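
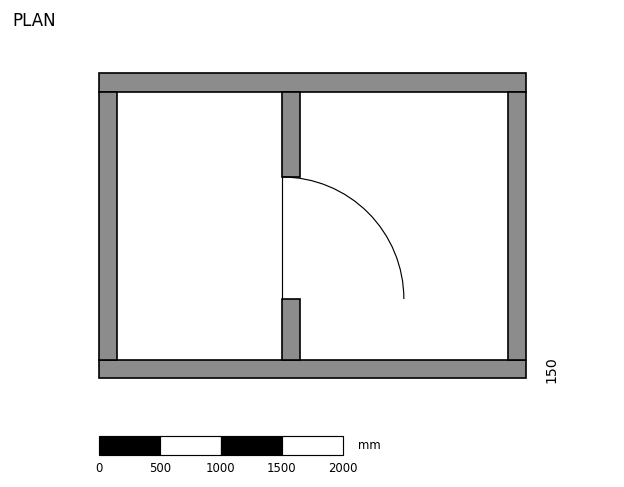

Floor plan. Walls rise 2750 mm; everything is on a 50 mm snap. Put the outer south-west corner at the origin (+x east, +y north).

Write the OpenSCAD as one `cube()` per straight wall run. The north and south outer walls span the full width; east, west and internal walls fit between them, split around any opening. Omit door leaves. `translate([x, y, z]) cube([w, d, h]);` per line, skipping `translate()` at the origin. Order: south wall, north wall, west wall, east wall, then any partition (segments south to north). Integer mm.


cube([3500, 150, 2750]);
translate([0, 2350, 0]) cube([3500, 150, 2750]);
translate([0, 150, 0]) cube([150, 2200, 2750]);
translate([3350, 150, 0]) cube([150, 2200, 2750]);
translate([1500, 150, 0]) cube([150, 500, 2750]);
translate([1500, 1650, 0]) cube([150, 700, 2750]);


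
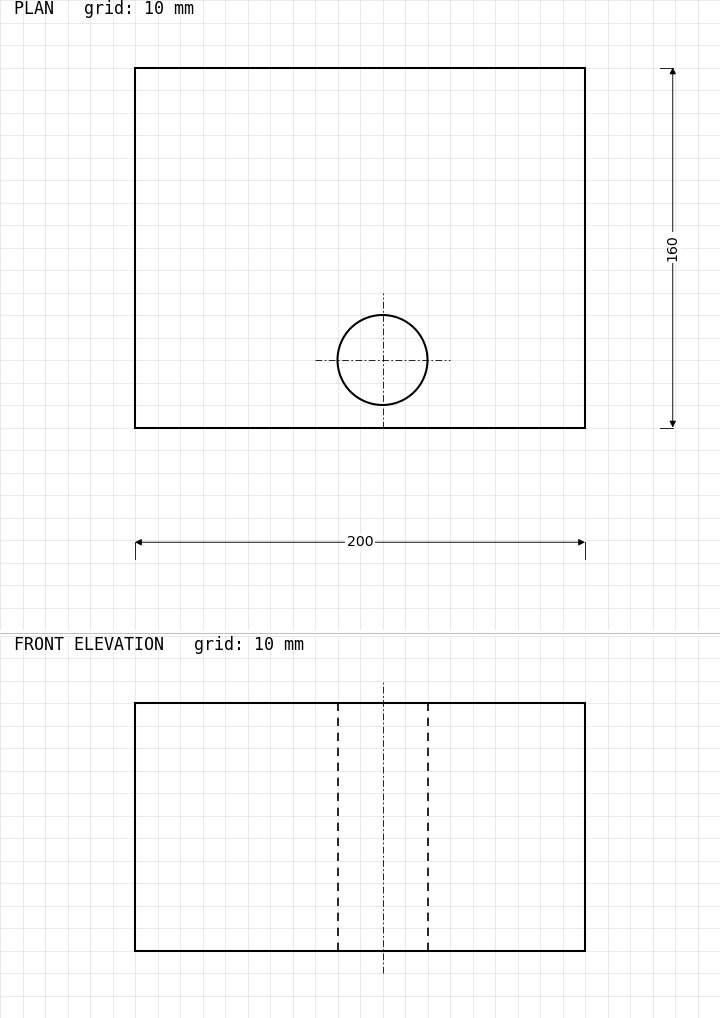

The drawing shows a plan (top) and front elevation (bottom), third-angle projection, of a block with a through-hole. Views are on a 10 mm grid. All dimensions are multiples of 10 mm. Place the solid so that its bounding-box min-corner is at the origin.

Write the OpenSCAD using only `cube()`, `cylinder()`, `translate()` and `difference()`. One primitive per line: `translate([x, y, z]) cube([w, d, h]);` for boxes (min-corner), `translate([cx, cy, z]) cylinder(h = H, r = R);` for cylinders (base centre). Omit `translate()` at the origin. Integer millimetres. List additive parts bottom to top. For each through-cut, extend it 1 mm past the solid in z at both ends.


difference() {
  cube([200, 160, 110]);
  translate([110, 30, -1]) cylinder(h = 112, r = 20);
}


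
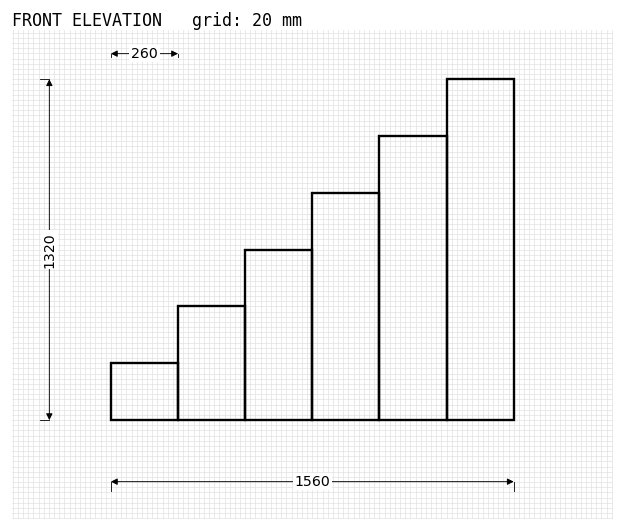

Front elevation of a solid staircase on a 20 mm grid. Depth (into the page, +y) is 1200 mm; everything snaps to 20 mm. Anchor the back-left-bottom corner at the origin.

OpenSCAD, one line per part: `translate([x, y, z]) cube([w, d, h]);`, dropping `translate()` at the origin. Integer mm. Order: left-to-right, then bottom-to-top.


cube([260, 1200, 220]);
translate([260, 0, 0]) cube([260, 1200, 440]);
translate([520, 0, 0]) cube([260, 1200, 660]);
translate([780, 0, 0]) cube([260, 1200, 880]);
translate([1040, 0, 0]) cube([260, 1200, 1100]);
translate([1300, 0, 0]) cube([260, 1200, 1320]);


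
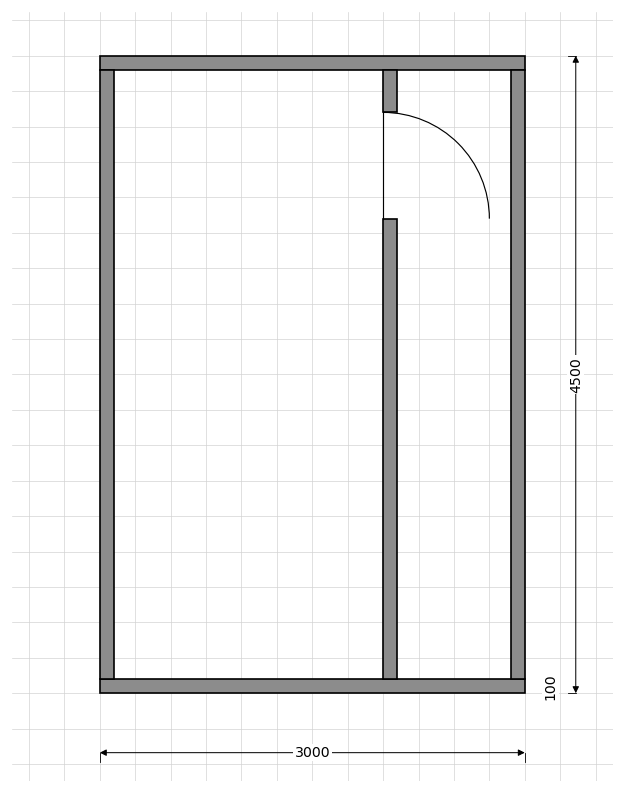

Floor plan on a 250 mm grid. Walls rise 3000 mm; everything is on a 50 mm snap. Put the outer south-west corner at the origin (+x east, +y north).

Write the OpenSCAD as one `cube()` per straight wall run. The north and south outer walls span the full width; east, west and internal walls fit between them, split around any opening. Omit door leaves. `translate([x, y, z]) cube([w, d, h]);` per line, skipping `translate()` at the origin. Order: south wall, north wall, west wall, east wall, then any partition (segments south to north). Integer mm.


cube([3000, 100, 3000]);
translate([0, 4400, 0]) cube([3000, 100, 3000]);
translate([0, 100, 0]) cube([100, 4300, 3000]);
translate([2900, 100, 0]) cube([100, 4300, 3000]);
translate([2000, 100, 0]) cube([100, 3250, 3000]);
translate([2000, 4100, 0]) cube([100, 300, 3000]);


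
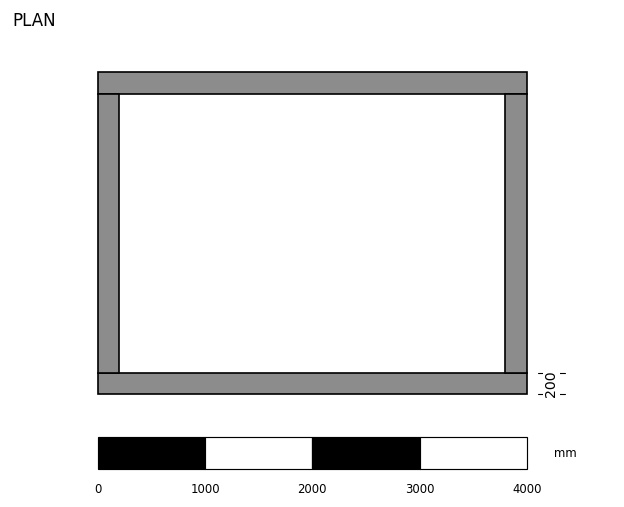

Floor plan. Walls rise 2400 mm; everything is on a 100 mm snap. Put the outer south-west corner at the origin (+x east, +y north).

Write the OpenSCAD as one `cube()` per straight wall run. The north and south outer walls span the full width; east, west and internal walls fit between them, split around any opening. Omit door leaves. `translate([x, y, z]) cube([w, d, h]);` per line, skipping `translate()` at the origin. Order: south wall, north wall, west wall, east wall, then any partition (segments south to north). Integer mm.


cube([4000, 200, 2400]);
translate([0, 2800, 0]) cube([4000, 200, 2400]);
translate([0, 200, 0]) cube([200, 2600, 2400]);
translate([3800, 200, 0]) cube([200, 2600, 2400]);


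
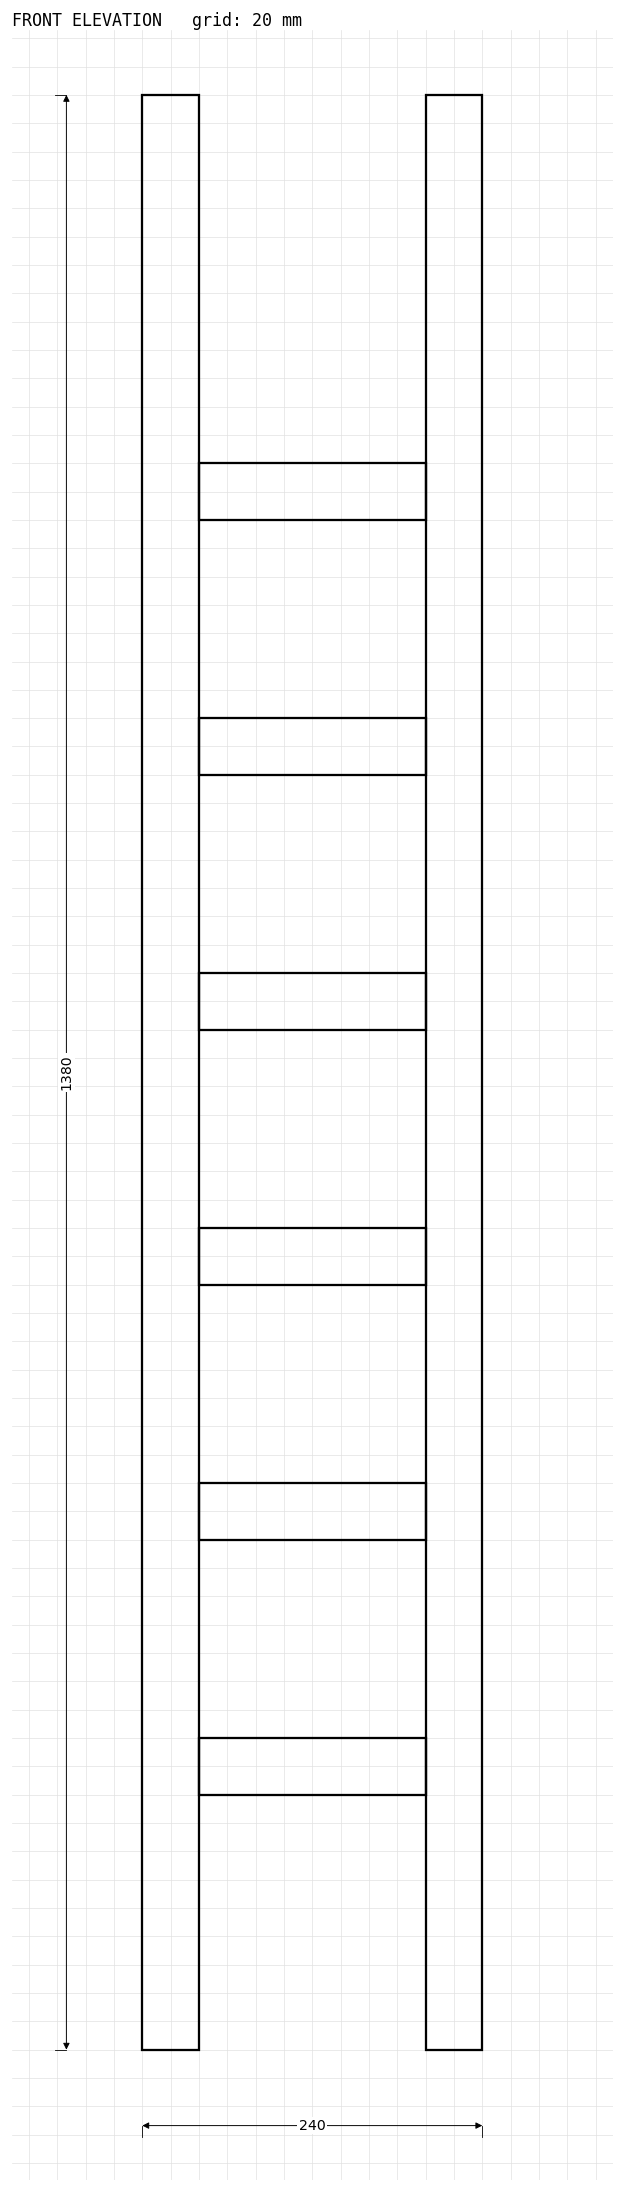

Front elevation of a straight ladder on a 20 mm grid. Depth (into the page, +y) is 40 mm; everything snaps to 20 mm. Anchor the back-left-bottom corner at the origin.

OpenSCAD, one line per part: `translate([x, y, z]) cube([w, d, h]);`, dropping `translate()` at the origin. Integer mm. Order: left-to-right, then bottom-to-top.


cube([40, 40, 1380]);
translate([40, 0, 180]) cube([160, 40, 40]);
translate([40, 0, 360]) cube([160, 40, 40]);
translate([40, 0, 540]) cube([160, 40, 40]);
translate([40, 0, 720]) cube([160, 40, 40]);
translate([40, 0, 900]) cube([160, 40, 40]);
translate([40, 0, 1080]) cube([160, 40, 40]);
translate([200, 0, 0]) cube([40, 40, 1380]);


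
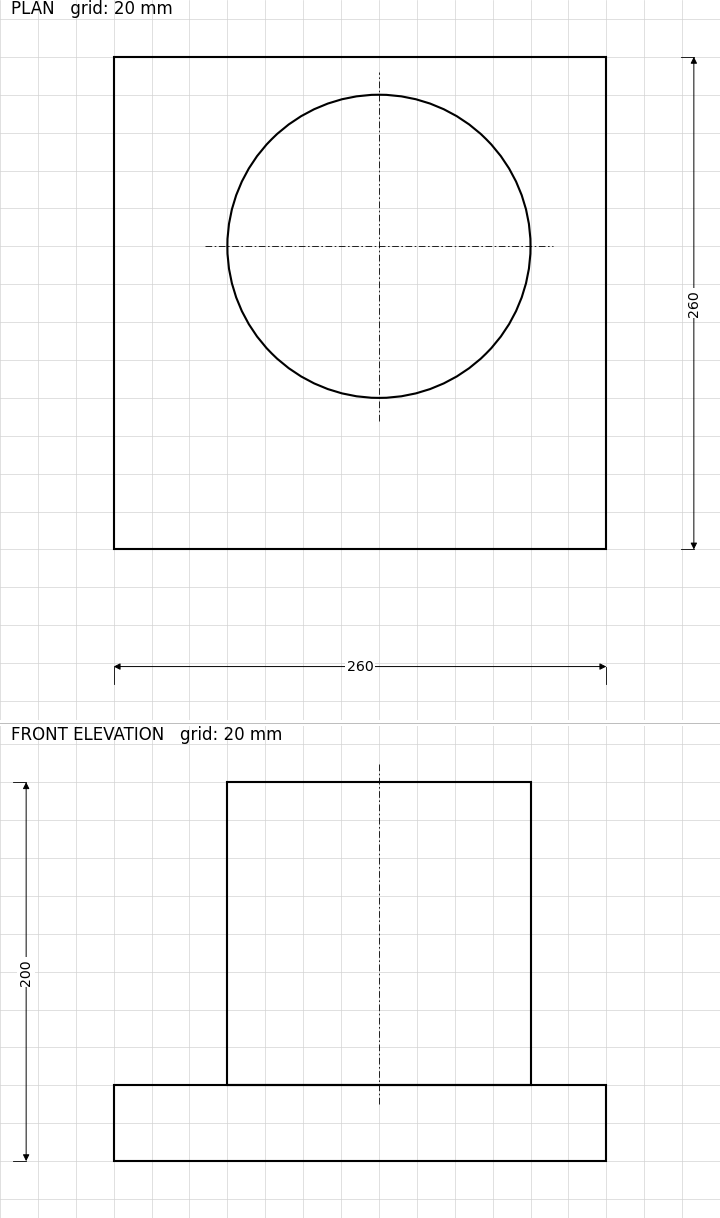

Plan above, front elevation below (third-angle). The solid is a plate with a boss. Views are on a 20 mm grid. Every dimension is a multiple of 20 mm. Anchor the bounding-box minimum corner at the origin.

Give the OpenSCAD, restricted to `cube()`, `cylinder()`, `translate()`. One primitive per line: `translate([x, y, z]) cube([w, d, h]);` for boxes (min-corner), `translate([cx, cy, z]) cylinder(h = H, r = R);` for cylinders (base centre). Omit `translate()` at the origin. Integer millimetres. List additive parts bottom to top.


cube([260, 260, 40]);
translate([140, 160, 40]) cylinder(h = 160, r = 80);


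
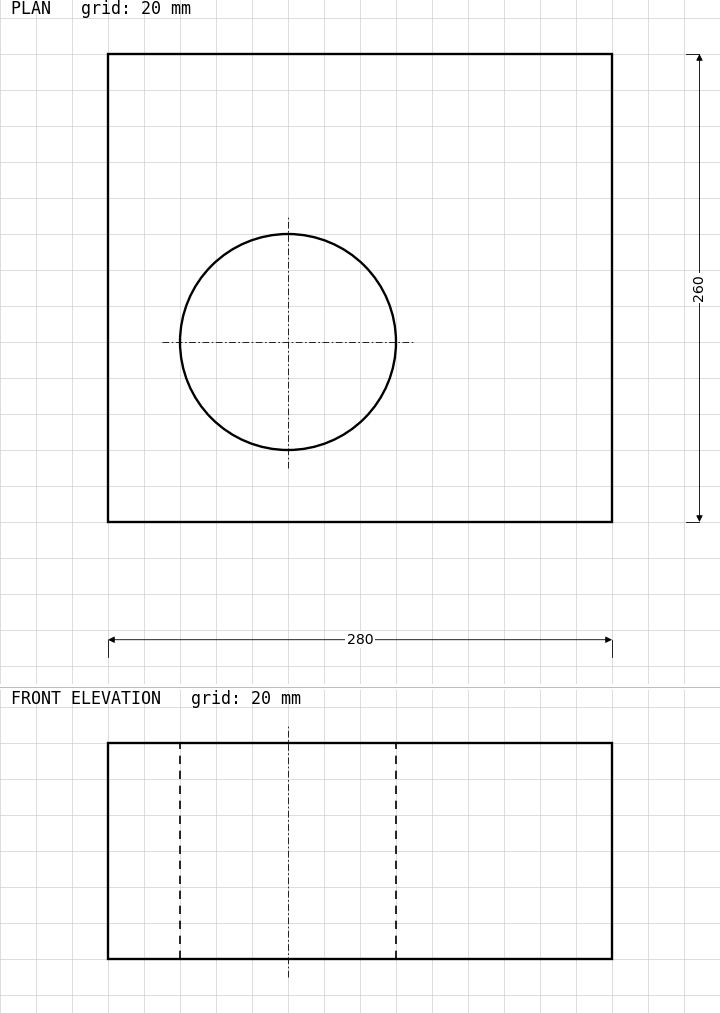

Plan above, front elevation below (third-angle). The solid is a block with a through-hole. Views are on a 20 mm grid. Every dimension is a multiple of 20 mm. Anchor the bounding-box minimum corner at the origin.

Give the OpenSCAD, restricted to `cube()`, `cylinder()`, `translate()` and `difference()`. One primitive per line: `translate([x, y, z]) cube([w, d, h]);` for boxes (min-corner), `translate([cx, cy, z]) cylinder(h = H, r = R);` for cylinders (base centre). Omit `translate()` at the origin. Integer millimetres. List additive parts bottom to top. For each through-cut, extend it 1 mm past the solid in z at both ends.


difference() {
  cube([280, 260, 120]);
  translate([100, 100, -1]) cylinder(h = 122, r = 60);
}


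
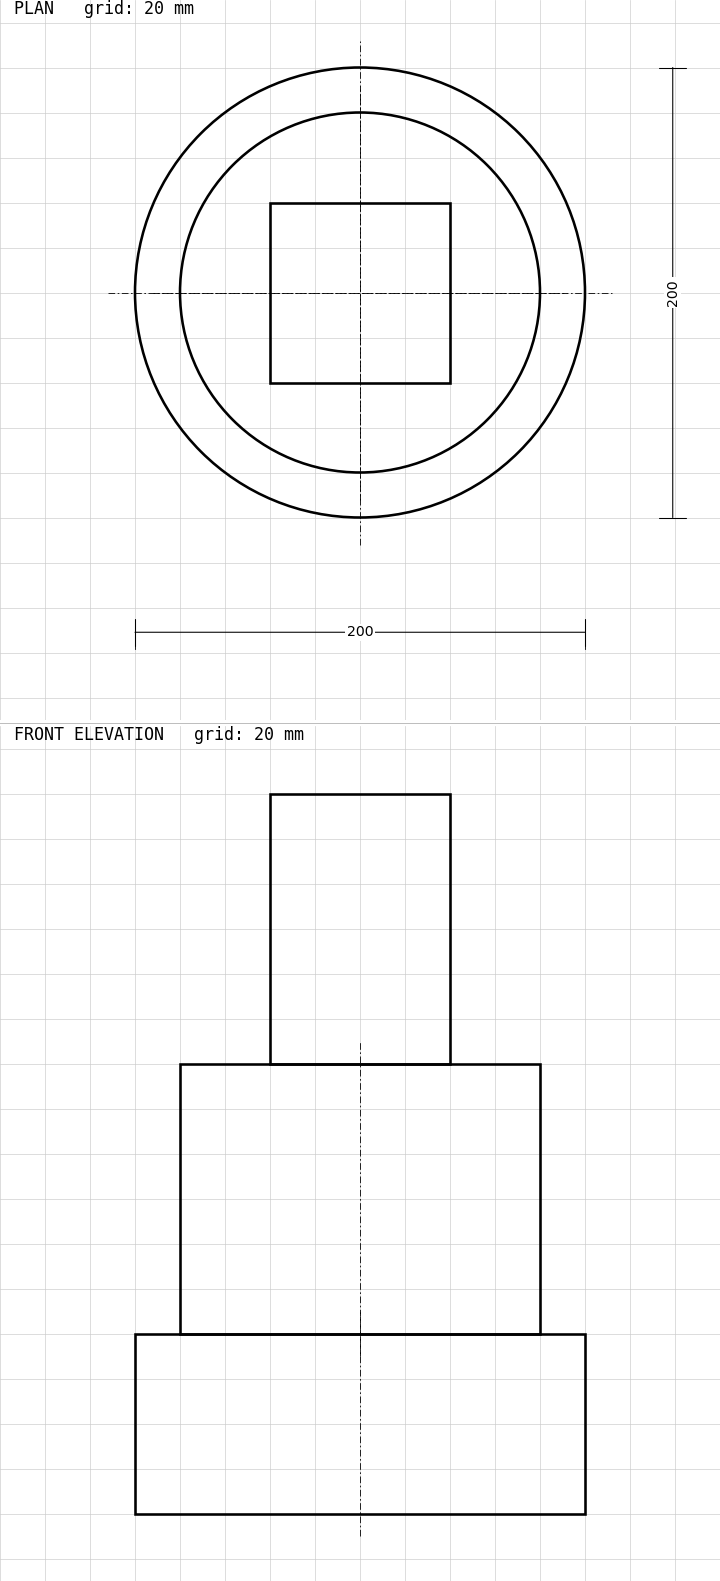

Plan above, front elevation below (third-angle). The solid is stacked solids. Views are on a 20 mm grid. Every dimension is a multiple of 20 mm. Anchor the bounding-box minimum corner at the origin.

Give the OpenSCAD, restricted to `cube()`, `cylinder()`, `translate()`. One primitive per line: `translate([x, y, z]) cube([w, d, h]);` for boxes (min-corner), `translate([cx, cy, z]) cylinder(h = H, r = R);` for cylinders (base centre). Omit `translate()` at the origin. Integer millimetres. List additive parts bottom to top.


translate([100, 100, 0]) cylinder(h = 80, r = 100);
translate([100, 100, 80]) cylinder(h = 120, r = 80);
translate([60, 60, 200]) cube([80, 80, 120]);


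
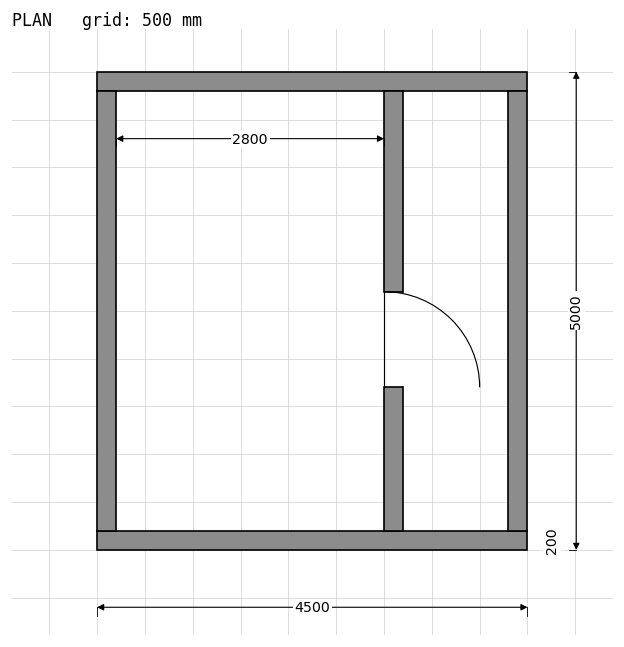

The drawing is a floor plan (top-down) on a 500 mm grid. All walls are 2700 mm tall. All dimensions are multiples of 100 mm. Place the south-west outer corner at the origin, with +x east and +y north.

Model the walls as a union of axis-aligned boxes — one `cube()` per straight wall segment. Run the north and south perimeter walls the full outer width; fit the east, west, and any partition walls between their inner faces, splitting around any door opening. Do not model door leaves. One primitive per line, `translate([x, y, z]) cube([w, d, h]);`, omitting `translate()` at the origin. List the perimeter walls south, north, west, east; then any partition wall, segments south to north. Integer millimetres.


cube([4500, 200, 2700]);
translate([0, 4800, 0]) cube([4500, 200, 2700]);
translate([0, 200, 0]) cube([200, 4600, 2700]);
translate([4300, 200, 0]) cube([200, 4600, 2700]);
translate([3000, 200, 0]) cube([200, 1500, 2700]);
translate([3000, 2700, 0]) cube([200, 2100, 2700]);


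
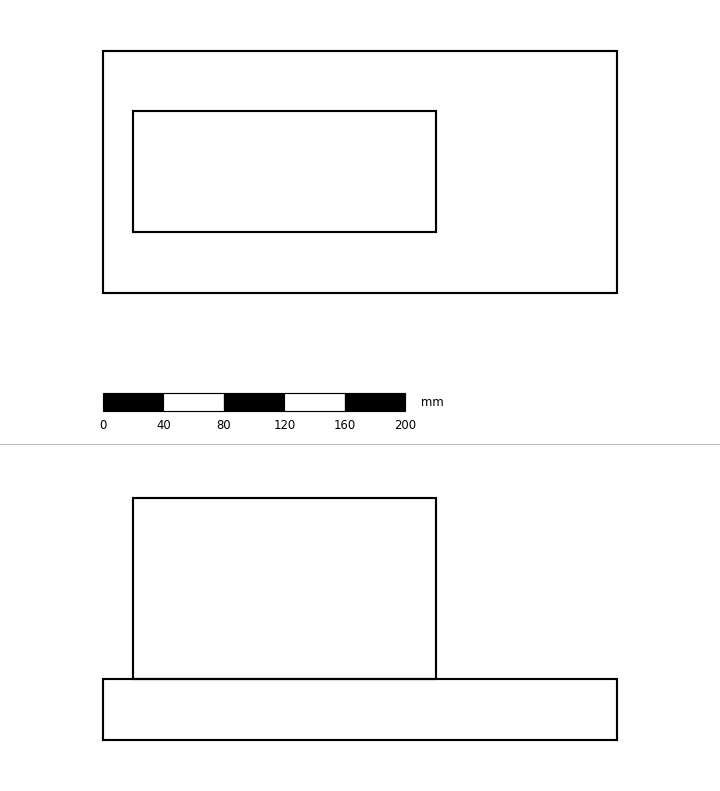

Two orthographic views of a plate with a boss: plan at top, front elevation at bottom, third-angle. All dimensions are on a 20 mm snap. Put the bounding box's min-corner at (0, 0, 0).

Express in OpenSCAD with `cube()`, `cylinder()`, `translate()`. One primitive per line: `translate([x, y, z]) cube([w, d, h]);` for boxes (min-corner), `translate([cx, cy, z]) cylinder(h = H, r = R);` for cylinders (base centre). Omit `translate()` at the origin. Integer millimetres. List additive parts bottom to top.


cube([340, 160, 40]);
translate([20, 40, 40]) cube([200, 80, 120]);


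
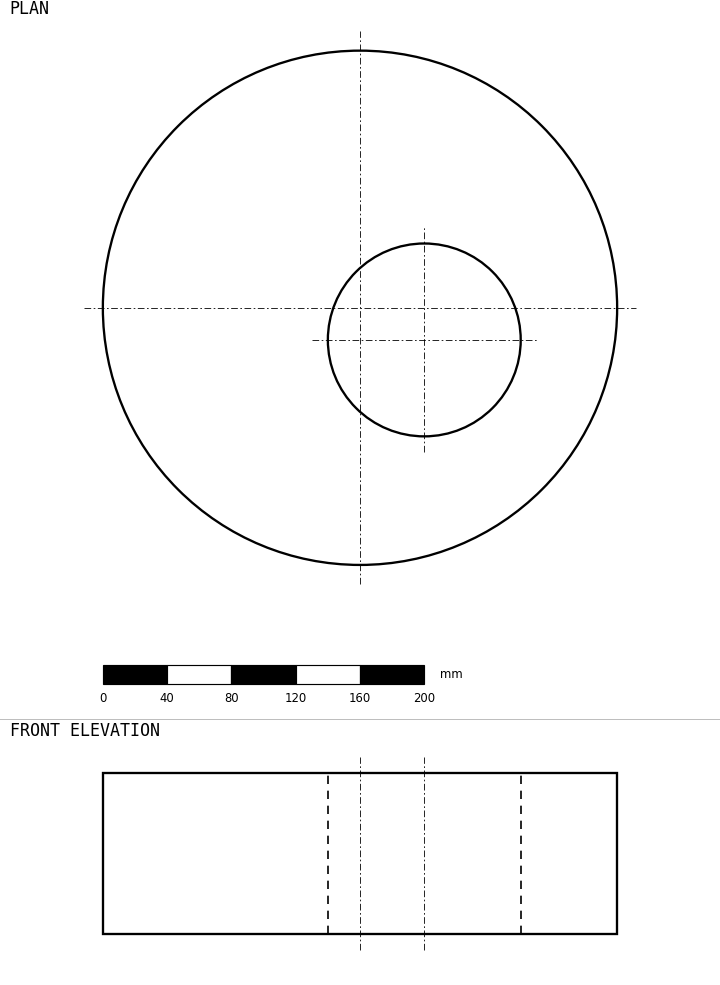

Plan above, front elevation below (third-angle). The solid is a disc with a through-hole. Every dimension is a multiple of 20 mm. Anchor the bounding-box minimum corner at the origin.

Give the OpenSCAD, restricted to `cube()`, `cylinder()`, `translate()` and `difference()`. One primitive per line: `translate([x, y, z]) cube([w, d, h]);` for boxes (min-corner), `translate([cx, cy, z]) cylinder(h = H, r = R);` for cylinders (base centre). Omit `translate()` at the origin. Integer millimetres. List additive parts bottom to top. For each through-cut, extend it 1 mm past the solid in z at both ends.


difference() {
  translate([160, 160, 0]) cylinder(h = 100, r = 160);
  translate([200, 140, -1]) cylinder(h = 102, r = 60);
}


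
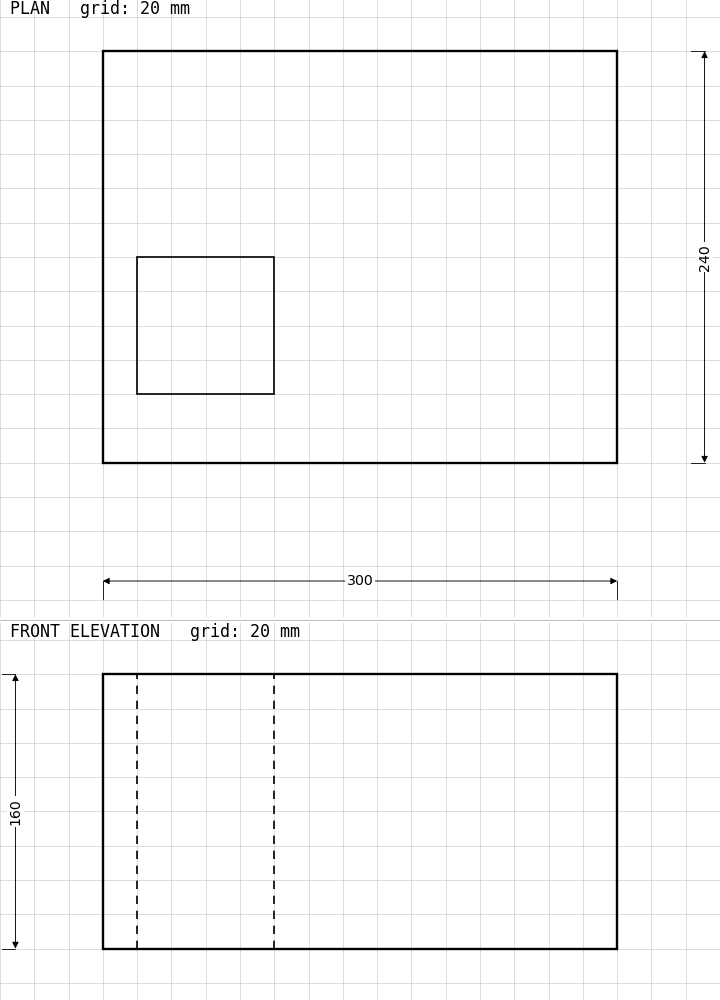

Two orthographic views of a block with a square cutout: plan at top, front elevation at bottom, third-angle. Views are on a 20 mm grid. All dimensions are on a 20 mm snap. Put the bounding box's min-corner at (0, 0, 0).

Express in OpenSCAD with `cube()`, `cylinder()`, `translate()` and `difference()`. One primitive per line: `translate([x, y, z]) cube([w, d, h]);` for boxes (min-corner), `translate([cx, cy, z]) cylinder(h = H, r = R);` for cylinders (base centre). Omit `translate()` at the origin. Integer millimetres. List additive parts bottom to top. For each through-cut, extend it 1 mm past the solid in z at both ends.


difference() {
  cube([300, 240, 160]);
  translate([20, 40, -1]) cube([80, 80, 162]);
}


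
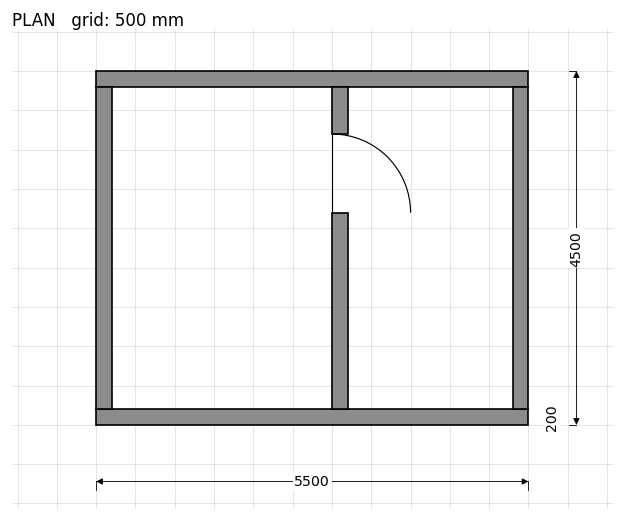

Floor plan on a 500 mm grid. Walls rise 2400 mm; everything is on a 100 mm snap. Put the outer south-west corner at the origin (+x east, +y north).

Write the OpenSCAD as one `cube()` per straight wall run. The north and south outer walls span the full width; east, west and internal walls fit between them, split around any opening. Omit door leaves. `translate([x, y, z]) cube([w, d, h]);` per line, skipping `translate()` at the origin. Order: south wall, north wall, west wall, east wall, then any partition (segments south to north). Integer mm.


cube([5500, 200, 2400]);
translate([0, 4300, 0]) cube([5500, 200, 2400]);
translate([0, 200, 0]) cube([200, 4100, 2400]);
translate([5300, 200, 0]) cube([200, 4100, 2400]);
translate([3000, 200, 0]) cube([200, 2500, 2400]);
translate([3000, 3700, 0]) cube([200, 600, 2400]);


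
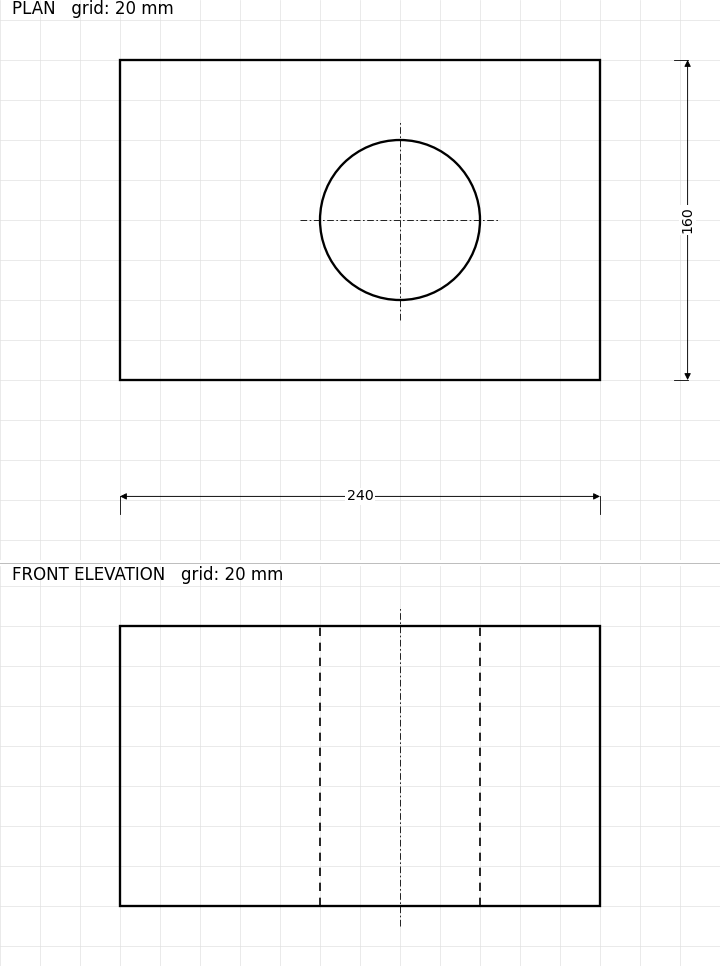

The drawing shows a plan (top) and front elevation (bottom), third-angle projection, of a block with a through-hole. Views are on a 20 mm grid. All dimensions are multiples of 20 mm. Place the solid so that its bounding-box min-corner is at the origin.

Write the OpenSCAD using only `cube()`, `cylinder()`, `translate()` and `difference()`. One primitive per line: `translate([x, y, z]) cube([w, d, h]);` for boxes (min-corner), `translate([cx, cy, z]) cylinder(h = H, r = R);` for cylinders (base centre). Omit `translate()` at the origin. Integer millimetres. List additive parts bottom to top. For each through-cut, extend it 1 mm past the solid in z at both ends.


difference() {
  cube([240, 160, 140]);
  translate([140, 80, -1]) cylinder(h = 142, r = 40);
}


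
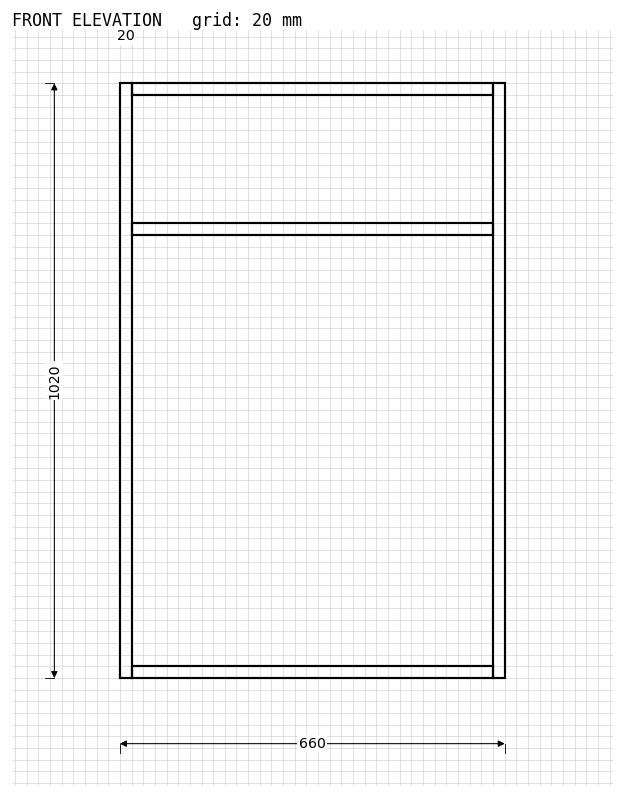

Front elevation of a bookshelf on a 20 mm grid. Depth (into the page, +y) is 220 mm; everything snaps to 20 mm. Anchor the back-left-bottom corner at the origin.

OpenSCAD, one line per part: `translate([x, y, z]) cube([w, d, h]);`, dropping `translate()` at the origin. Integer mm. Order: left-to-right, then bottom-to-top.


cube([20, 220, 1020]);
translate([20, 0, 0]) cube([620, 220, 20]);
translate([20, 0, 760]) cube([620, 220, 20]);
translate([20, 0, 1000]) cube([620, 220, 20]);
translate([640, 0, 0]) cube([20, 220, 1020]);


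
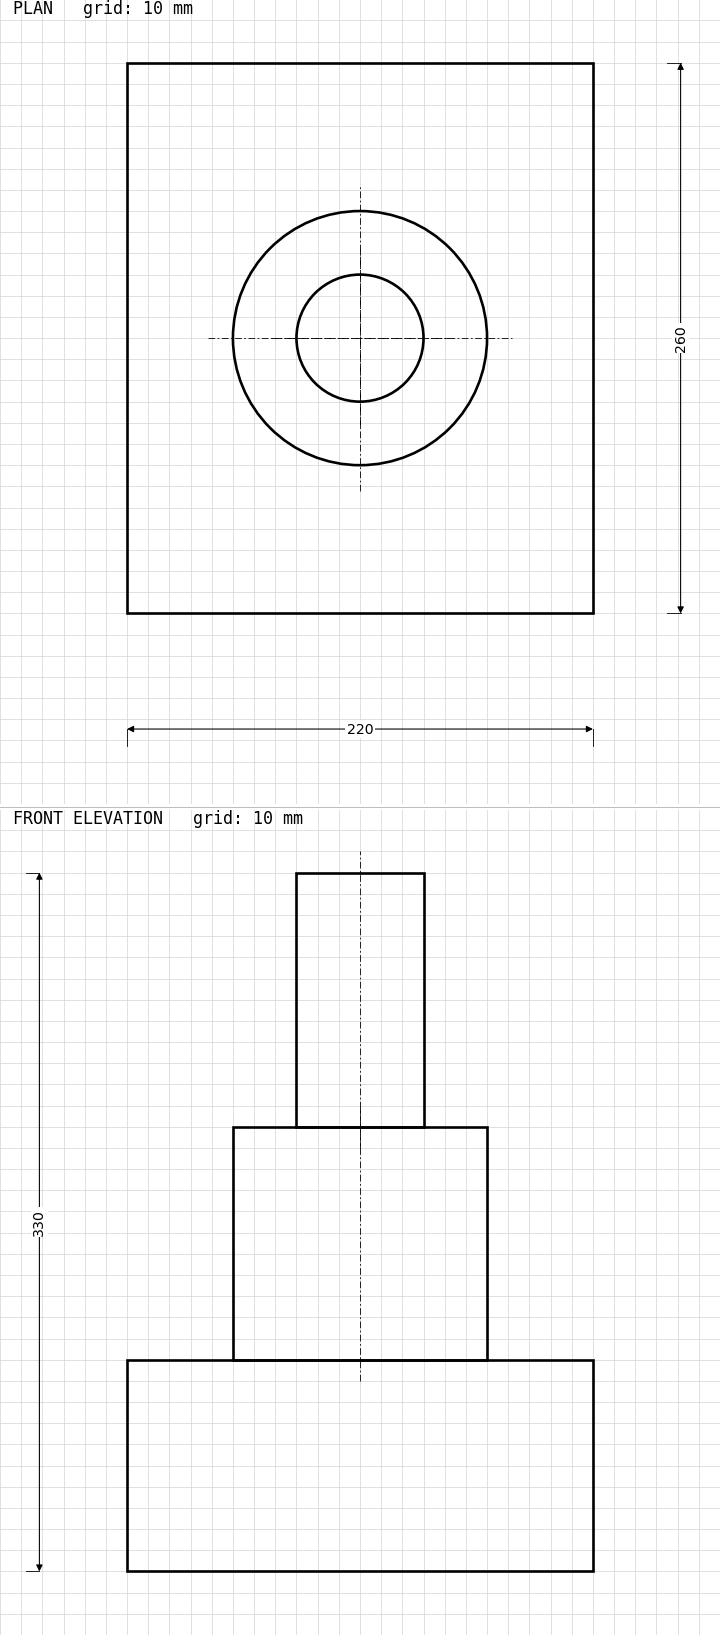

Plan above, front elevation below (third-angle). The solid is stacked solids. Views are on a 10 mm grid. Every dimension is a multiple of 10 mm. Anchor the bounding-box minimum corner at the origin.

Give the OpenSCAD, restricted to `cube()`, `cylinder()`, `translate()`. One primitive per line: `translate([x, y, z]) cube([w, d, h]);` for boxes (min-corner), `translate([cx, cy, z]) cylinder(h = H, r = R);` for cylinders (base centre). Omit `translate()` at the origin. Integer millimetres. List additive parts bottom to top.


cube([220, 260, 100]);
translate([110, 130, 100]) cylinder(h = 110, r = 60);
translate([110, 130, 210]) cylinder(h = 120, r = 30);


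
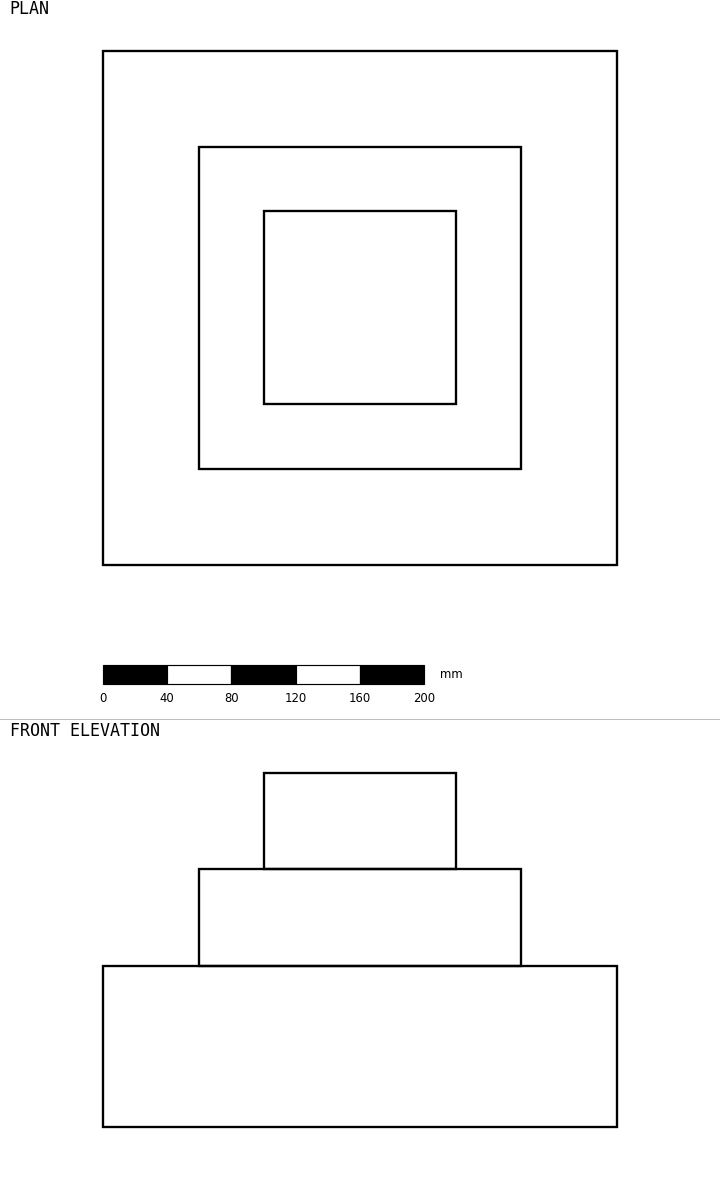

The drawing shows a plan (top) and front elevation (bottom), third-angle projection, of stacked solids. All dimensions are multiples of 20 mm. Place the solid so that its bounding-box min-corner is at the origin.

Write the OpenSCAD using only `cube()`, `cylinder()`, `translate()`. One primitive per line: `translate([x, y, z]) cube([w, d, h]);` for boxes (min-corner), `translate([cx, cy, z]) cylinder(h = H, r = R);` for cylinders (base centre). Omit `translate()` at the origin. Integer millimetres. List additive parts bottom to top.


cube([320, 320, 100]);
translate([60, 60, 100]) cube([200, 200, 60]);
translate([100, 100, 160]) cube([120, 120, 60]);


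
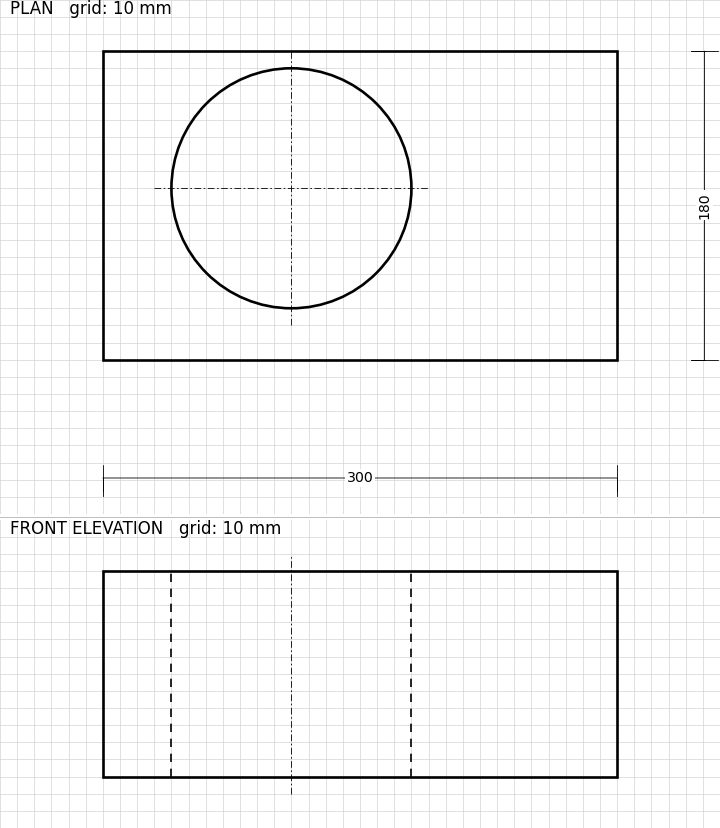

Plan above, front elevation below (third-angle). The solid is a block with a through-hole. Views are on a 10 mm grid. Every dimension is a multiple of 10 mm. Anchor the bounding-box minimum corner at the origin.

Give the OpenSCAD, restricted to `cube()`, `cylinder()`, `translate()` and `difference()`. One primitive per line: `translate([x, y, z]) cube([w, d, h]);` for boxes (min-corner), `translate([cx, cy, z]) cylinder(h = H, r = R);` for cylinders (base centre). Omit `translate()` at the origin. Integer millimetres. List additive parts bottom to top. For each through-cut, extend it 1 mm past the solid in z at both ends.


difference() {
  cube([300, 180, 120]);
  translate([110, 100, -1]) cylinder(h = 122, r = 70);
}


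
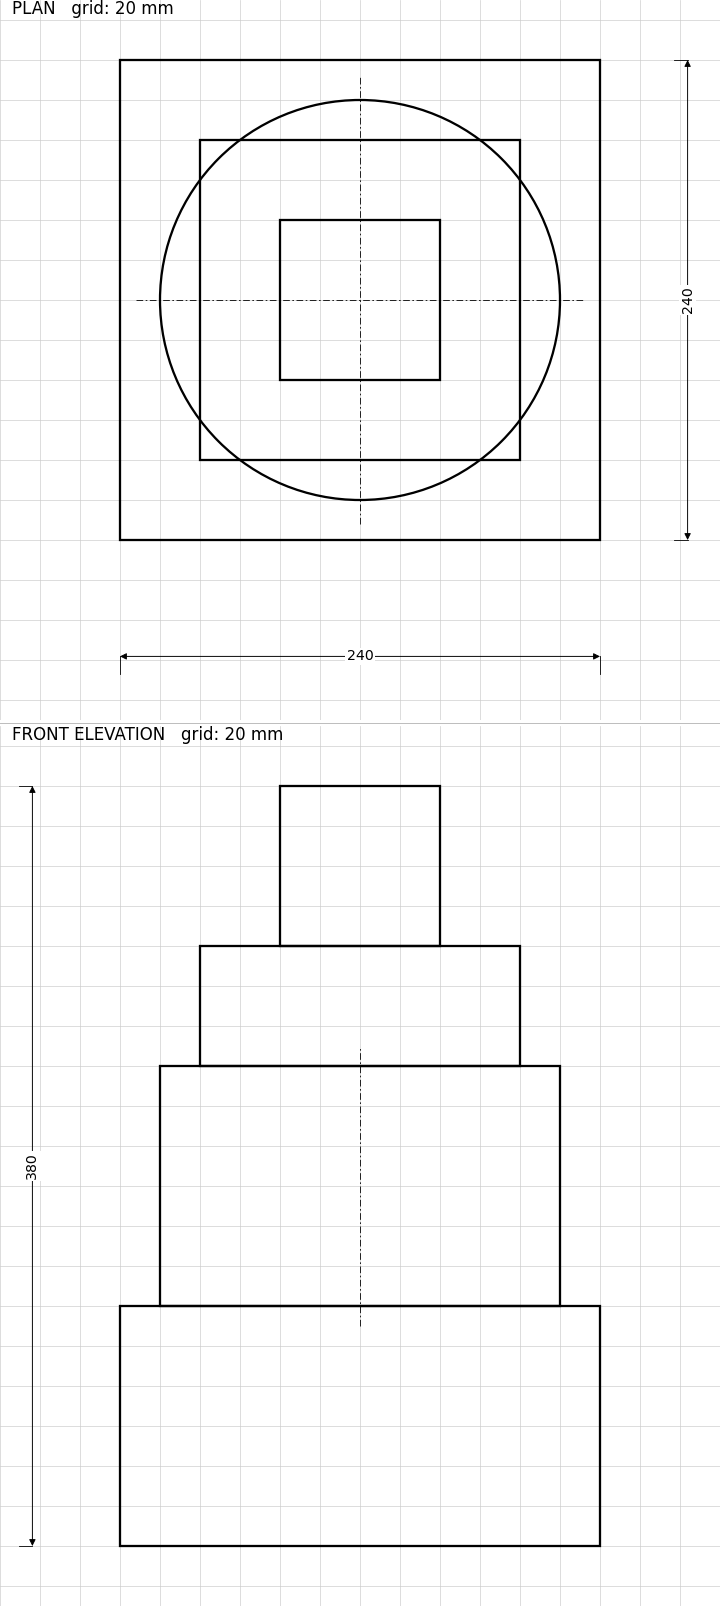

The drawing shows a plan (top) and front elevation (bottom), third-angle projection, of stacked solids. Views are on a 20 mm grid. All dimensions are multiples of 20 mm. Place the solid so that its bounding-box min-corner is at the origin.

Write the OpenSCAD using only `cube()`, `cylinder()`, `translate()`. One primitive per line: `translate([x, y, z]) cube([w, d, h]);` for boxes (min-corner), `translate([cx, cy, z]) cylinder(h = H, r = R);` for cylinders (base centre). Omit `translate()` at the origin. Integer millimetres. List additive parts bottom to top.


cube([240, 240, 120]);
translate([120, 120, 120]) cylinder(h = 120, r = 100);
translate([40, 40, 240]) cube([160, 160, 60]);
translate([80, 80, 300]) cube([80, 80, 80]);


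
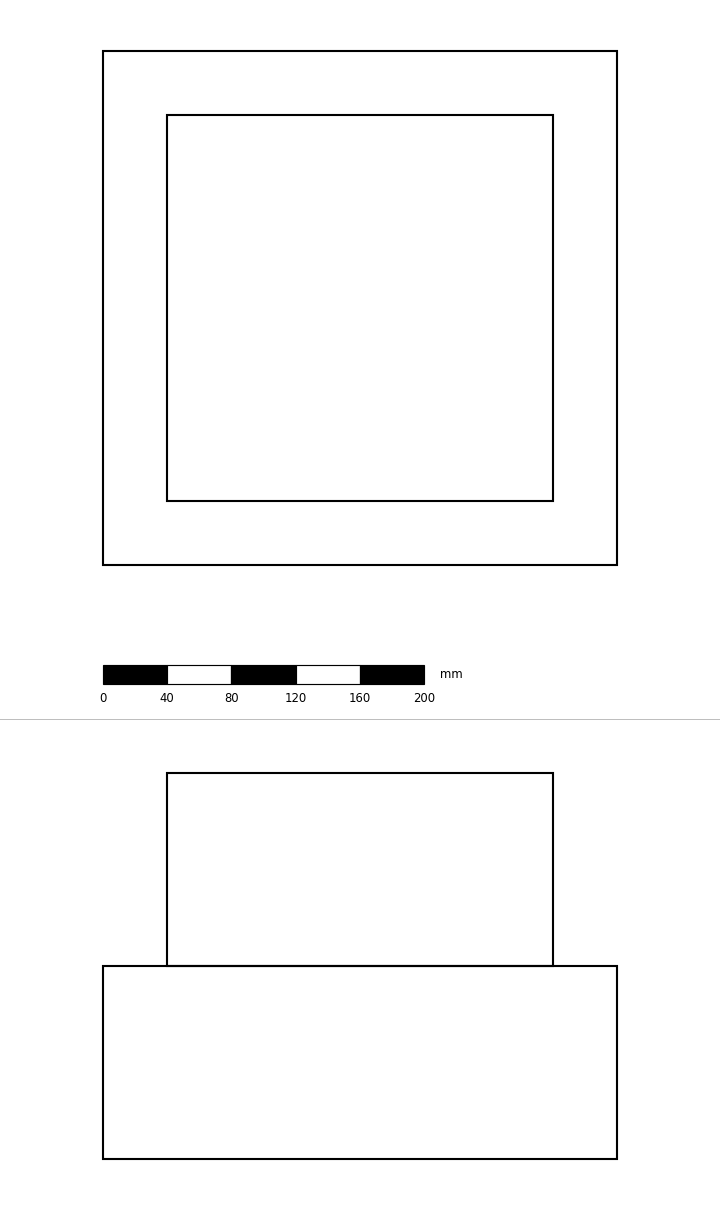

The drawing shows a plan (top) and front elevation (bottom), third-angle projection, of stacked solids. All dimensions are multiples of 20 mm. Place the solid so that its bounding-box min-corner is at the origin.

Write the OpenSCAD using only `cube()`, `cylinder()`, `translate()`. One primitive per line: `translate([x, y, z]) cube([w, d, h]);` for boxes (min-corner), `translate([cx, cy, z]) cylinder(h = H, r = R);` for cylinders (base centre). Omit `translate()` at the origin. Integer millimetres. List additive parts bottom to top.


cube([320, 320, 120]);
translate([40, 40, 120]) cube([240, 240, 120]);


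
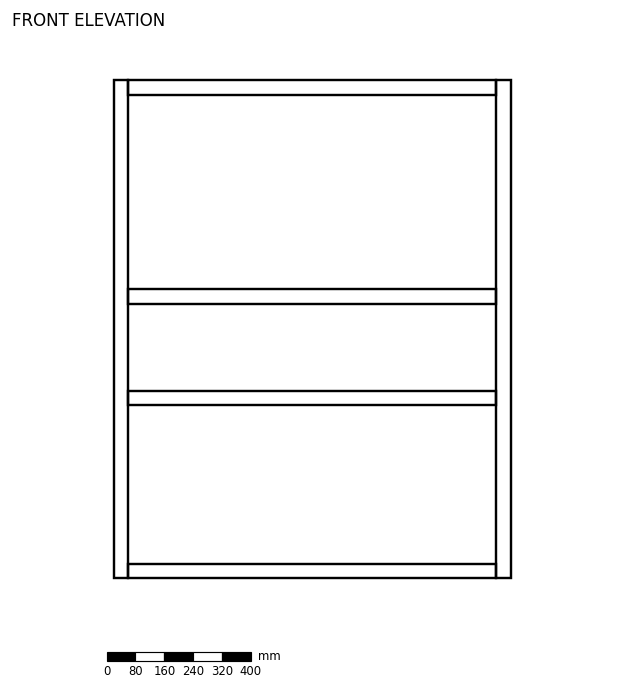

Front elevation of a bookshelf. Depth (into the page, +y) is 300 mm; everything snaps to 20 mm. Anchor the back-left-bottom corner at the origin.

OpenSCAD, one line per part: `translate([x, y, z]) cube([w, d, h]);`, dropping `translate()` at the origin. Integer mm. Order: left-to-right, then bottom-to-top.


cube([40, 300, 1380]);
translate([40, 0, 0]) cube([1020, 300, 40]);
translate([40, 0, 480]) cube([1020, 300, 40]);
translate([40, 0, 760]) cube([1020, 300, 40]);
translate([40, 0, 1340]) cube([1020, 300, 40]);
translate([1060, 0, 0]) cube([40, 300, 1380]);


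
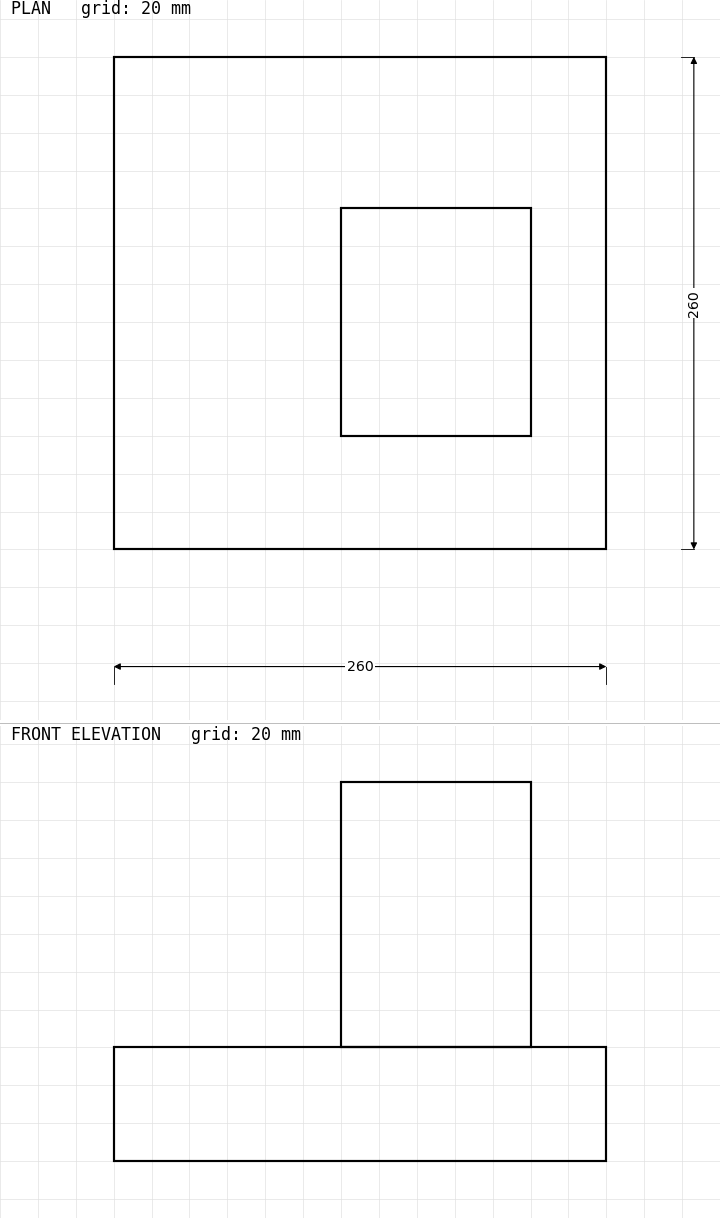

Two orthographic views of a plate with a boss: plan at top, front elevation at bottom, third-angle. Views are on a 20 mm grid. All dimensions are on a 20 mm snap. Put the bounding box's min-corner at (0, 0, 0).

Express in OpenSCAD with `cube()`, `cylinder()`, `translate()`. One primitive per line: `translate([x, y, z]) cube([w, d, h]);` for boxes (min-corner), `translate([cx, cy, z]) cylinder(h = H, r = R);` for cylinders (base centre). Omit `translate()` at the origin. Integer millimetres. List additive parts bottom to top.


cube([260, 260, 60]);
translate([120, 60, 60]) cube([100, 120, 140]);


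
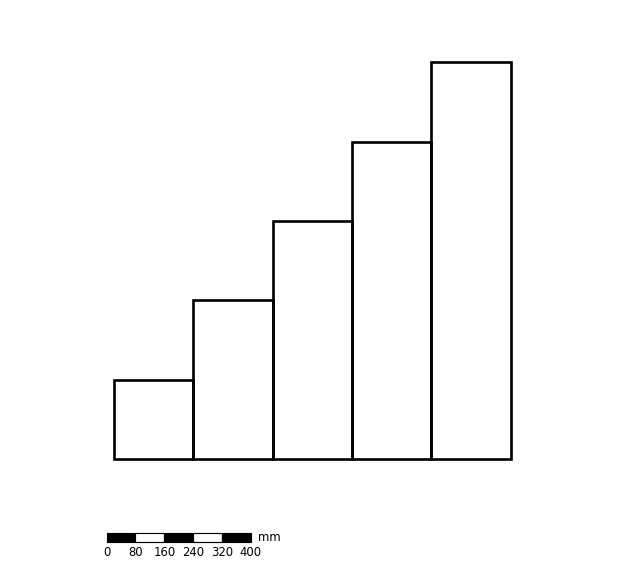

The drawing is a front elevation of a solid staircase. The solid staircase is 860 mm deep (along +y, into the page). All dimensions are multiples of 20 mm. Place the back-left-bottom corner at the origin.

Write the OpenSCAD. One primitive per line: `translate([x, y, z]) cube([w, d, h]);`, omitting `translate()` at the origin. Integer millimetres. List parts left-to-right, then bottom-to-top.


cube([220, 860, 220]);
translate([220, 0, 0]) cube([220, 860, 440]);
translate([440, 0, 0]) cube([220, 860, 660]);
translate([660, 0, 0]) cube([220, 860, 880]);
translate([880, 0, 0]) cube([220, 860, 1100]);


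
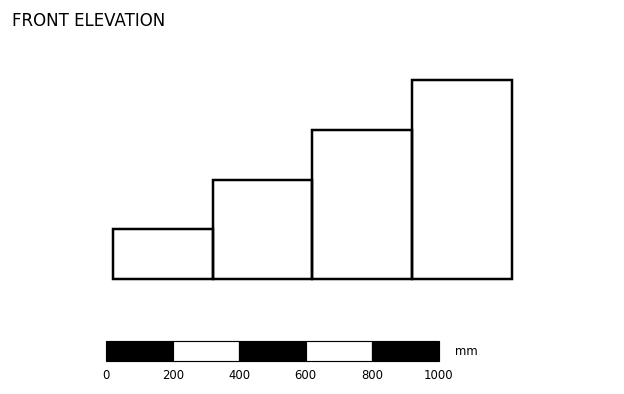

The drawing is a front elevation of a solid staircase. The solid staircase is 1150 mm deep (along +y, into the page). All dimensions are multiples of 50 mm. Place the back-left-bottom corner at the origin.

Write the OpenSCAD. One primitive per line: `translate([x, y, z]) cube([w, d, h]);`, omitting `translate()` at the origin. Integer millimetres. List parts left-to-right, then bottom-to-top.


cube([300, 1150, 150]);
translate([300, 0, 0]) cube([300, 1150, 300]);
translate([600, 0, 0]) cube([300, 1150, 450]);
translate([900, 0, 0]) cube([300, 1150, 600]);


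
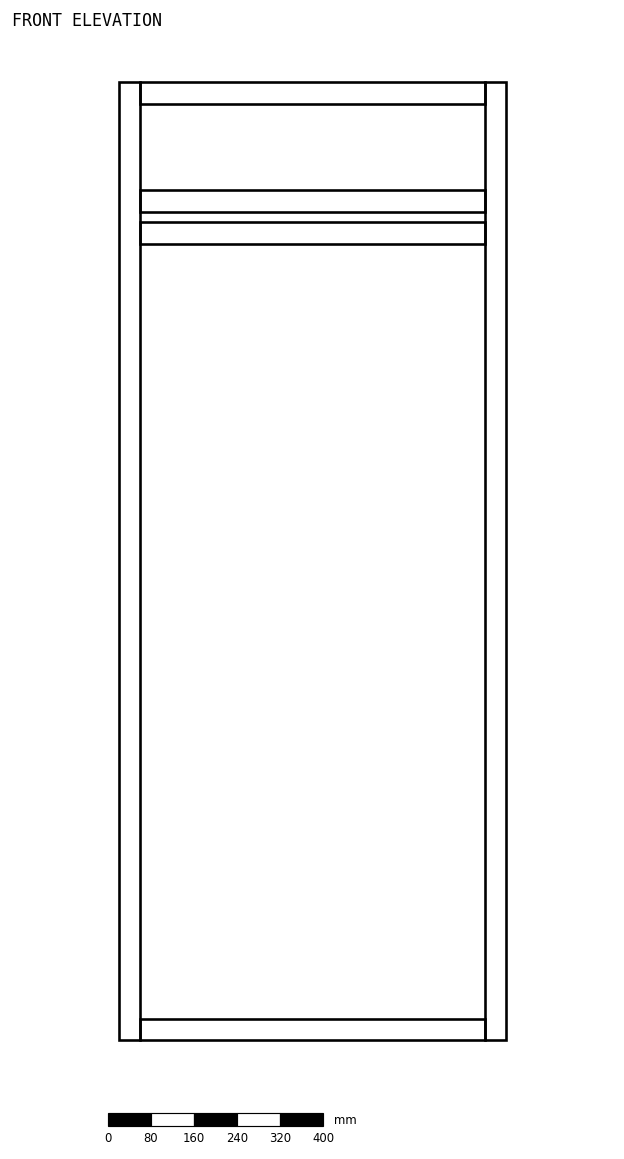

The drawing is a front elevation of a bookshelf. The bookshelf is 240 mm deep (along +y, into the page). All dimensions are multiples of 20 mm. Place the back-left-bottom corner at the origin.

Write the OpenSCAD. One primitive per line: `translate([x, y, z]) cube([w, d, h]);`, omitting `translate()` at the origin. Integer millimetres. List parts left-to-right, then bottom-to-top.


cube([40, 240, 1780]);
translate([40, 0, 0]) cube([640, 240, 40]);
translate([40, 0, 1480]) cube([640, 240, 40]);
translate([40, 0, 1540]) cube([640, 240, 40]);
translate([40, 0, 1740]) cube([640, 240, 40]);
translate([680, 0, 0]) cube([40, 240, 1780]);


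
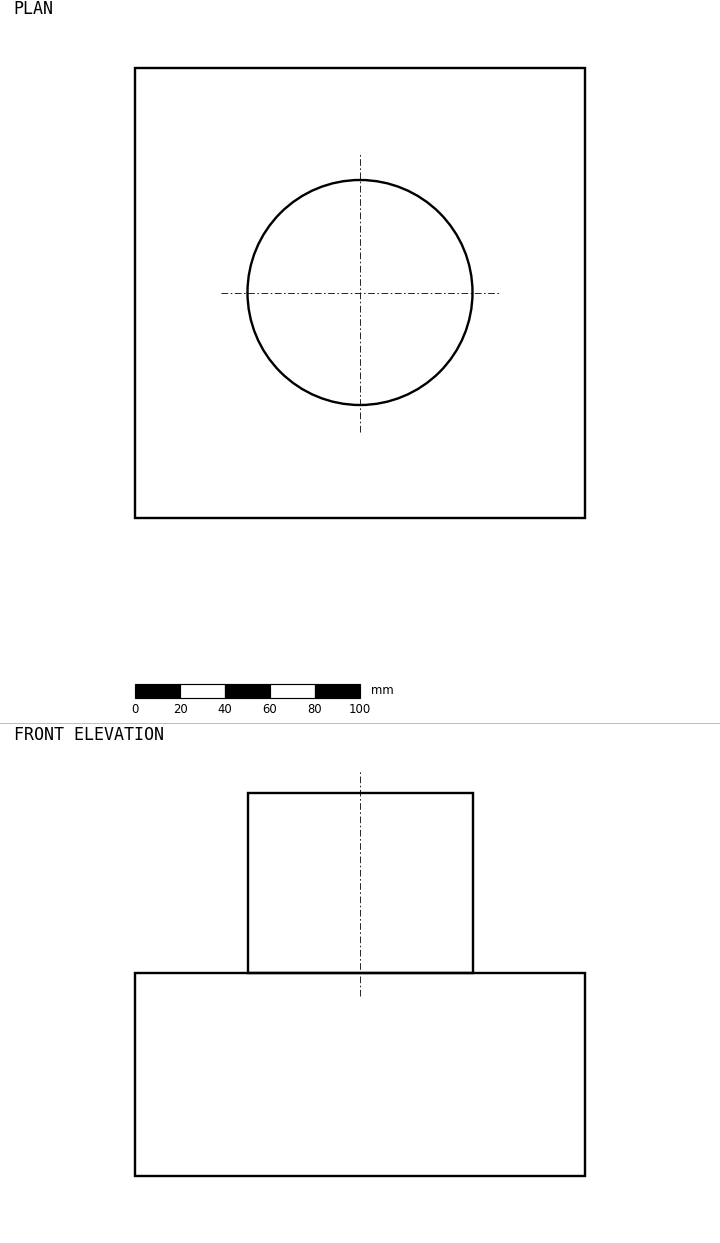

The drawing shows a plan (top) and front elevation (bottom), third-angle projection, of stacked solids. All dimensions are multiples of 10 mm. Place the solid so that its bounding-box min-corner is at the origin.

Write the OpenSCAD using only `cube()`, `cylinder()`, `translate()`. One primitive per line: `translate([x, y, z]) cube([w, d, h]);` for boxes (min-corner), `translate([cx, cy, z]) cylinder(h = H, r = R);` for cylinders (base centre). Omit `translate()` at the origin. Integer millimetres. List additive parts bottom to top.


cube([200, 200, 90]);
translate([100, 100, 90]) cylinder(h = 80, r = 50);


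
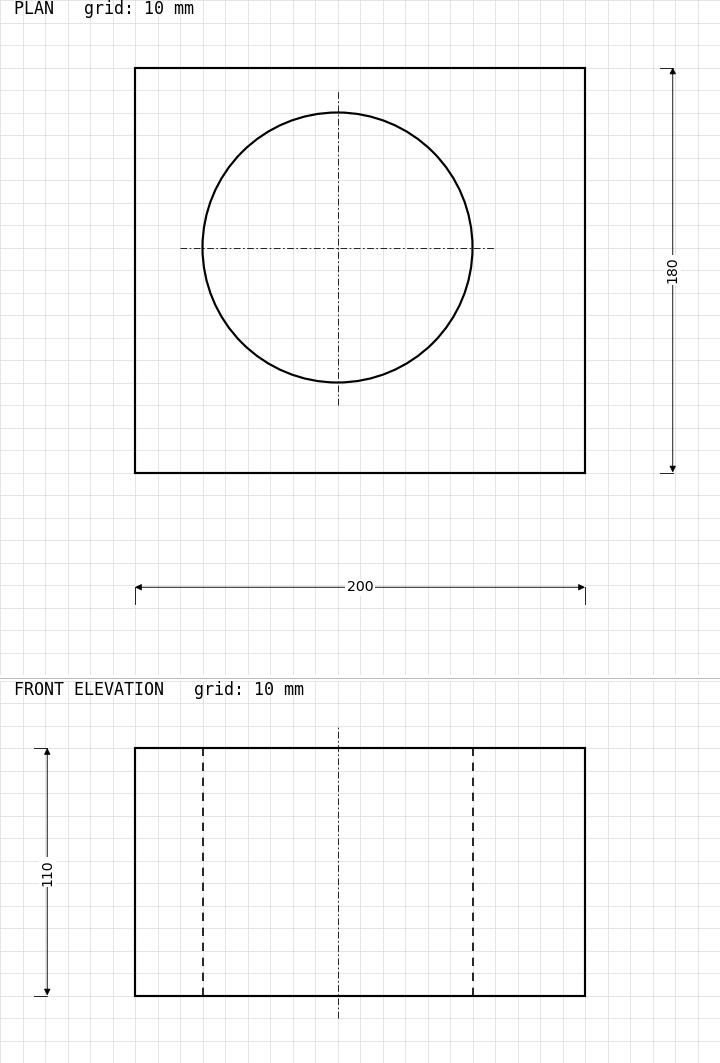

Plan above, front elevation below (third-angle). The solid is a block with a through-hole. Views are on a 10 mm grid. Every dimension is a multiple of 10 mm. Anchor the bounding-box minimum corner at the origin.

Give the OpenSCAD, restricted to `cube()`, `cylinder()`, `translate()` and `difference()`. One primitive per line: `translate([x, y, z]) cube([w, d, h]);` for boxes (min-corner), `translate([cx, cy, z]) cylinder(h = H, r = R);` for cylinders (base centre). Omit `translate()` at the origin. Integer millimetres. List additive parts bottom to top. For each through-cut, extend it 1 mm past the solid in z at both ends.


difference() {
  cube([200, 180, 110]);
  translate([90, 100, -1]) cylinder(h = 112, r = 60);
}


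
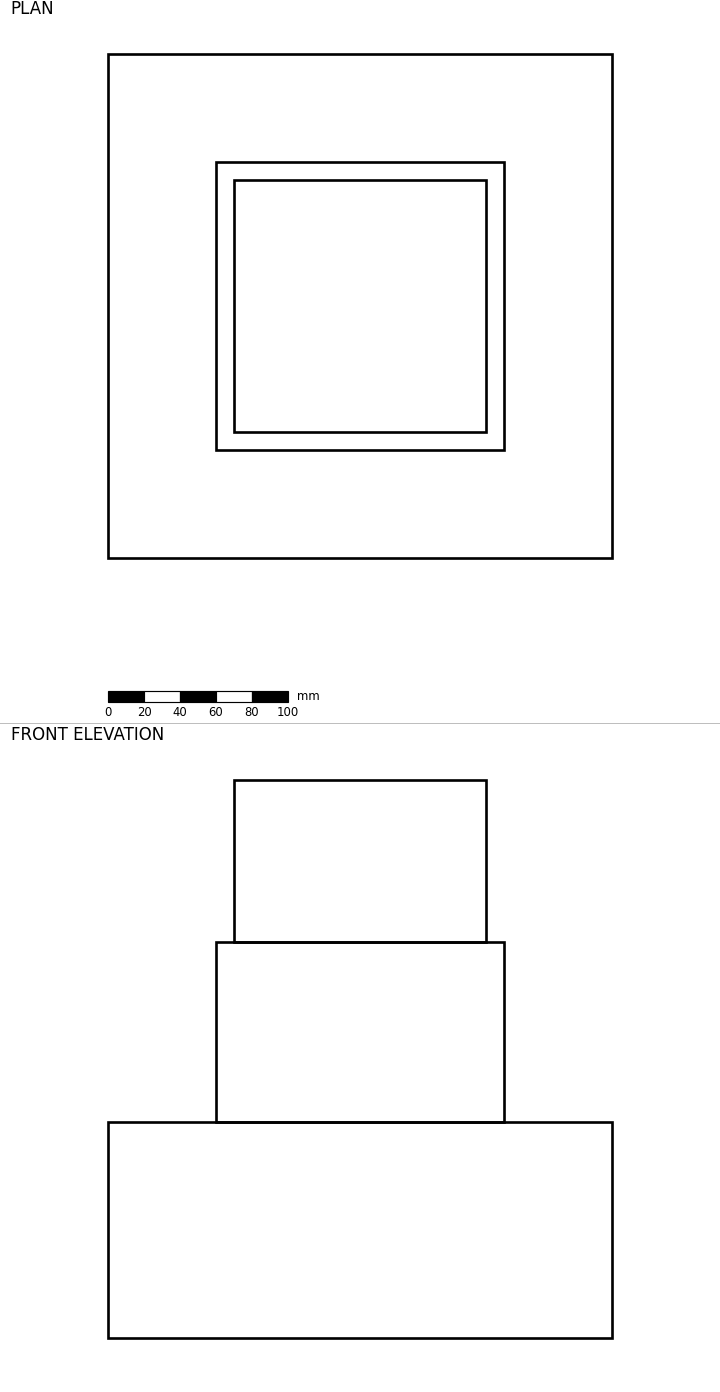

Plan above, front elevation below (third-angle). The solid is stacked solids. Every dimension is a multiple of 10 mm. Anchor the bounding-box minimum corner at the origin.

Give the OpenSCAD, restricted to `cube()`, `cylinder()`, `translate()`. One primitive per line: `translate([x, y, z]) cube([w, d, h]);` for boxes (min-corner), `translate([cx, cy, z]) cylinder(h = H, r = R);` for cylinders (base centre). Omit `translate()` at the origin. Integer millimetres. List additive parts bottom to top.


cube([280, 280, 120]);
translate([60, 60, 120]) cube([160, 160, 100]);
translate([70, 70, 220]) cube([140, 140, 90]);


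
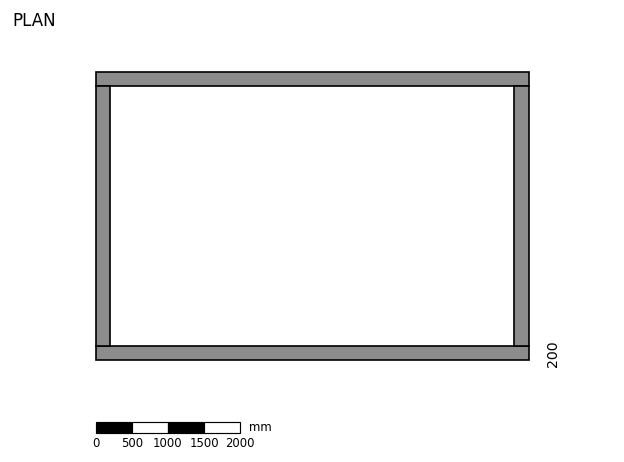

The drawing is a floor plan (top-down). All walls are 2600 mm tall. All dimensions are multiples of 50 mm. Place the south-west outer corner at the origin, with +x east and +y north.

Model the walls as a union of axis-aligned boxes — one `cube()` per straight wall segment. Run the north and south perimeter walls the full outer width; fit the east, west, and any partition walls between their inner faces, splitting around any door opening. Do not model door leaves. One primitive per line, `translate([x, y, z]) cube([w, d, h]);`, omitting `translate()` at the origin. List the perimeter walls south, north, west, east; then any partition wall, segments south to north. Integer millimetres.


cube([6000, 200, 2600]);
translate([0, 3800, 0]) cube([6000, 200, 2600]);
translate([0, 200, 0]) cube([200, 3600, 2600]);
translate([5800, 200, 0]) cube([200, 3600, 2600]);


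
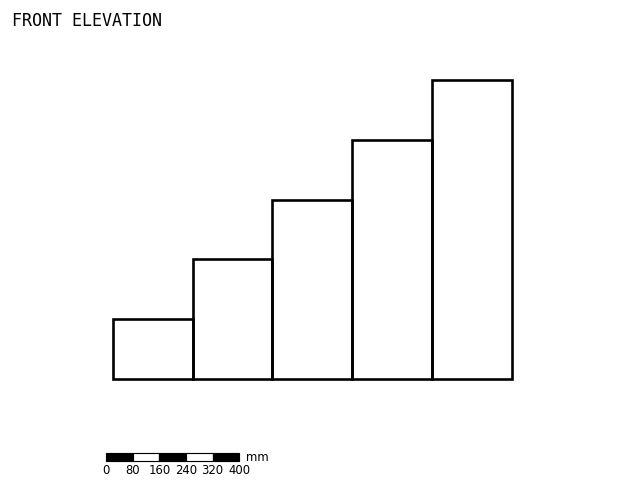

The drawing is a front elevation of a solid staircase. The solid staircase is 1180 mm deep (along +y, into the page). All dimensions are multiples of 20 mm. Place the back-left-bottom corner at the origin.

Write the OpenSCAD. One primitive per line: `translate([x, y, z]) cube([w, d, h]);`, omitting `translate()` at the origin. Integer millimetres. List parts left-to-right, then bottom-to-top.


cube([240, 1180, 180]);
translate([240, 0, 0]) cube([240, 1180, 360]);
translate([480, 0, 0]) cube([240, 1180, 540]);
translate([720, 0, 0]) cube([240, 1180, 720]);
translate([960, 0, 0]) cube([240, 1180, 900]);


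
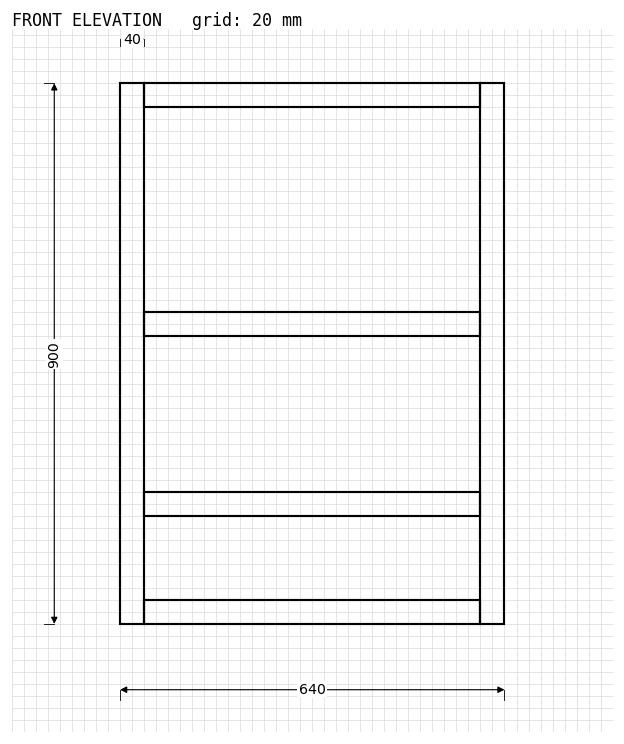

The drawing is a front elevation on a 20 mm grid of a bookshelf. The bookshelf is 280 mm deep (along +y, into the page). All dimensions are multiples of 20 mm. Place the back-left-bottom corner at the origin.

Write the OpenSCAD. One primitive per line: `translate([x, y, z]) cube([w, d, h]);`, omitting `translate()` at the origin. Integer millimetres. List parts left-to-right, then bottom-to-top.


cube([40, 280, 900]);
translate([40, 0, 0]) cube([560, 280, 40]);
translate([40, 0, 180]) cube([560, 280, 40]);
translate([40, 0, 480]) cube([560, 280, 40]);
translate([40, 0, 860]) cube([560, 280, 40]);
translate([600, 0, 0]) cube([40, 280, 900]);


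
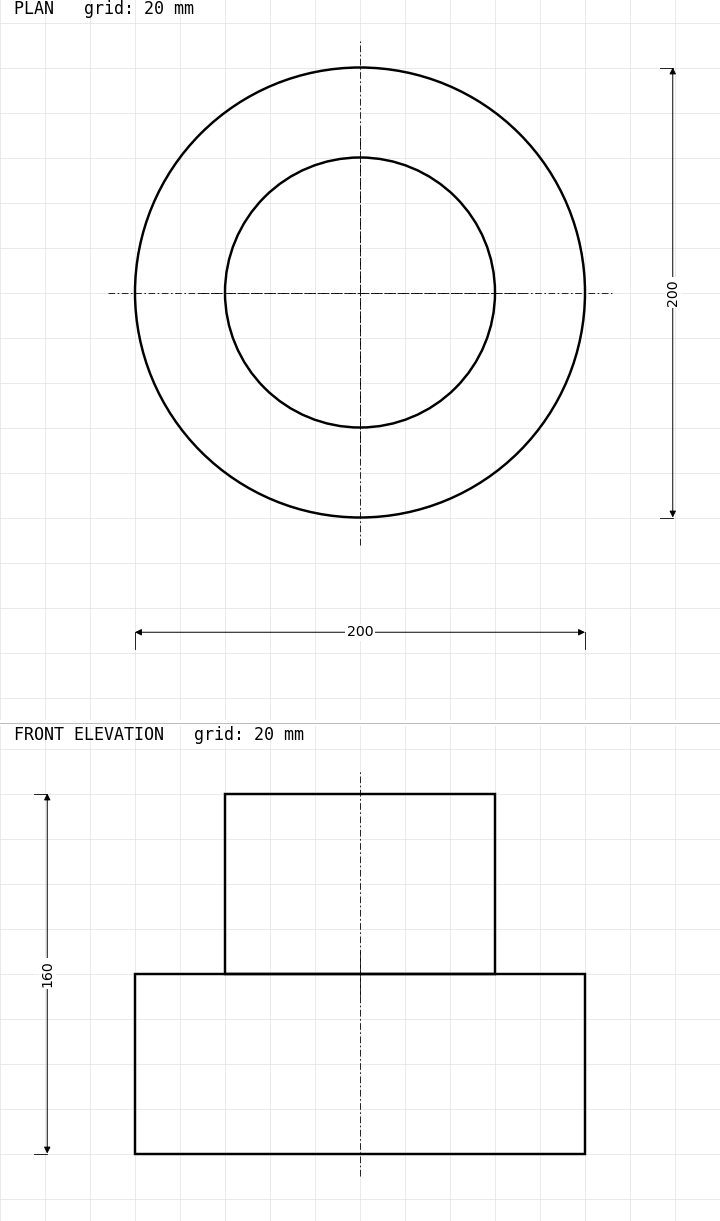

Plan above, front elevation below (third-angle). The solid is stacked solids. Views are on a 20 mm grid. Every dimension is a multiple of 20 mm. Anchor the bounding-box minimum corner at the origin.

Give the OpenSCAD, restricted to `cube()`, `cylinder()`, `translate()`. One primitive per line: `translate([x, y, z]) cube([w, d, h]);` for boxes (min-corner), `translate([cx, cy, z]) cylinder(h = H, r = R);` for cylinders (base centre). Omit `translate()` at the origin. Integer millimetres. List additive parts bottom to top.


translate([100, 100, 0]) cylinder(h = 80, r = 100);
translate([100, 100, 80]) cylinder(h = 80, r = 60);


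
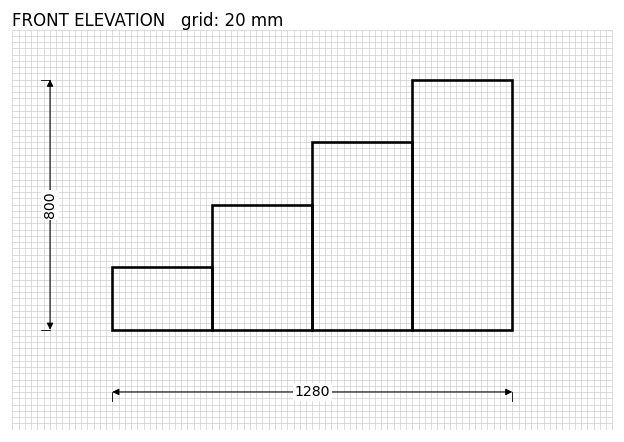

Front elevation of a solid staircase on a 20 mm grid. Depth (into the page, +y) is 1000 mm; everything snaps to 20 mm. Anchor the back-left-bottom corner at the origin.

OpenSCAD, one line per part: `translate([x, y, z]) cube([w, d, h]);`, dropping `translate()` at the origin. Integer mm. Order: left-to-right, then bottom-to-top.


cube([320, 1000, 200]);
translate([320, 0, 0]) cube([320, 1000, 400]);
translate([640, 0, 0]) cube([320, 1000, 600]);
translate([960, 0, 0]) cube([320, 1000, 800]);
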